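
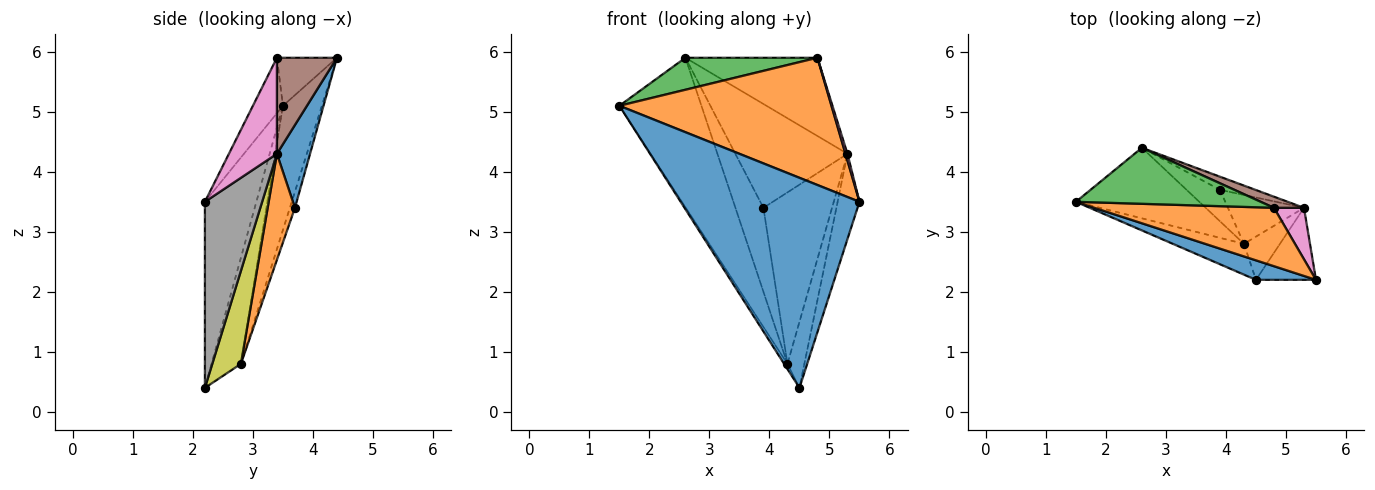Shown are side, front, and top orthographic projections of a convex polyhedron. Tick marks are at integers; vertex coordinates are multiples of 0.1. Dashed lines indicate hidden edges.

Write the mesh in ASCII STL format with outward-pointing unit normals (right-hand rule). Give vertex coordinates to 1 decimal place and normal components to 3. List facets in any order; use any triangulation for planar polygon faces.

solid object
 facet normal -0.276 -0.957 0.089
  outer loop
   vertex 4.5 2.2 0.4
   vertex 5.5 2.2 3.5
   vertex 1.5 3.5 5.1
  endloop
 endfacet
 facet normal -0.128 -0.902 0.414
  outer loop
   vertex 4.8 3.4 5.9
   vertex 1.5 3.5 5.1
   vertex 5.5 2.2 3.5
  endloop
 endfacet
 facet normal -0.220 -0.484 0.847
  outer loop
   vertex 4.8 3.4 5.9
   vertex 2.6 4.4 5.9
   vertex 1.5 3.5 5.1
  endloop
 endfacet
 facet normal -0.395 0.831 -0.392
  outer loop
   vertex 4.3 2.8 0.8
   vertex 1.5 3.5 5.1
   vertex 2.6 4.4 5.9
  endloop
 endfacet
 facet normal -0.827 0.094 -0.554
  outer loop
   vertex 4.3 2.8 0.8
   vertex 4.5 2.2 0.4
   vertex 1.5 3.5 5.1
  endloop
 endfacet
 facet normal 0.410 0.903 0.128
  outer loop
   vertex 5.3 3.4 4.3
   vertex 2.6 4.4 5.9
   vertex 4.8 3.4 5.9
  endloop
 endfacet
 facet normal 0.954 -0.040 0.298
  outer loop
   vertex 5.3 3.4 4.3
   vertex 4.8 3.4 5.9
   vertex 5.5 2.2 3.5
  endloop
 endfacet
 facet normal 0.895 0.341 -0.289
  outer loop
   vertex 5.3 3.4 4.3
   vertex 5.5 2.2 3.5
   vertex 4.5 2.2 0.4
  endloop
 endfacet
 facet normal 0.817 0.483 -0.316
  outer loop
   vertex 5.3 3.4 4.3
   vertex 4.5 2.2 0.4
   vertex 4.3 2.8 0.8
  endloop
 endfacet
 facet normal -0.167 0.924 -0.345
  outer loop
   vertex 3.9 3.7 3.4
   vertex 4.3 2.8 0.8
   vertex 2.6 4.4 5.9
  endloop
 endfacet
 facet normal 0.281 0.952 -0.120
  outer loop
   vertex 3.9 3.7 3.4
   vertex 2.6 4.4 5.9
   vertex 5.3 3.4 4.3
  endloop
 endfacet
 facet normal 0.357 0.898 -0.256
  outer loop
   vertex 3.9 3.7 3.4
   vertex 5.3 3.4 4.3
   vertex 4.3 2.8 0.8
  endloop
 endfacet
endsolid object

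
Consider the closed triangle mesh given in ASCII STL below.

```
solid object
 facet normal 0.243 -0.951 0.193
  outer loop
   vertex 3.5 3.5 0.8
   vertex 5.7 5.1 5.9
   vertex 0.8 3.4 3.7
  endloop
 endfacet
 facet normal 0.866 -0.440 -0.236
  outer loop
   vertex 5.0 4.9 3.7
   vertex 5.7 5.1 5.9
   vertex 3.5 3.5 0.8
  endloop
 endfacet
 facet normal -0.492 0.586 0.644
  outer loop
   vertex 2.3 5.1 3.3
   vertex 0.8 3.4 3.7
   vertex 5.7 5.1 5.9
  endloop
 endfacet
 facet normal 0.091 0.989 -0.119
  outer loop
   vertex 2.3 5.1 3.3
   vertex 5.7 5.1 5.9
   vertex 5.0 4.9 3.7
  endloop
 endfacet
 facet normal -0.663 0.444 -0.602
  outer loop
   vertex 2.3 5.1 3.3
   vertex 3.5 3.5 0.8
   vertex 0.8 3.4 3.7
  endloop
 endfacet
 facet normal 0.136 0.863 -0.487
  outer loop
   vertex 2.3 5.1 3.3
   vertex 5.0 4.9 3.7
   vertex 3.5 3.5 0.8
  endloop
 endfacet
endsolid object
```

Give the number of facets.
6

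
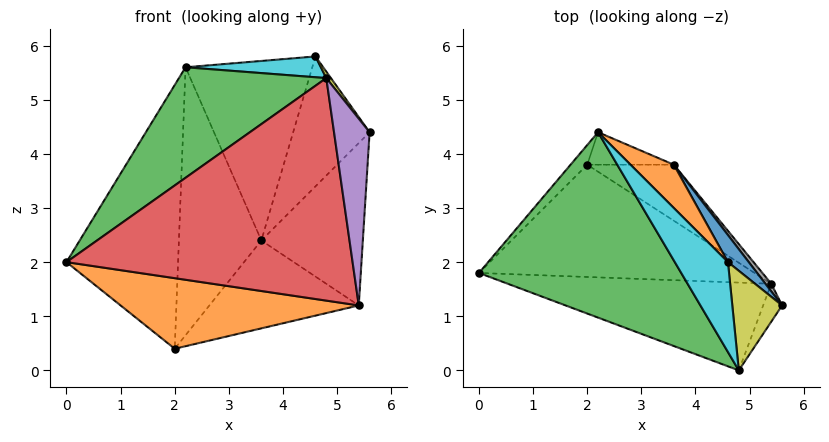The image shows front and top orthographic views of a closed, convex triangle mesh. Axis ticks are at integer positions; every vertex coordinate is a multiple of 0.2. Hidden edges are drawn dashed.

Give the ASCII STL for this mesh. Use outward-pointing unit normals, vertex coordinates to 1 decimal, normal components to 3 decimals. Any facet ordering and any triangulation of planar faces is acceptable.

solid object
 facet normal -0.726 0.685 -0.051
  outer loop
   vertex 2.0 3.8 0.4
   vertex 0.0 1.8 2.0
   vertex 2.2 4.4 5.6
  endloop
 endfacet
 facet normal -0.144 -0.527 -0.838
  outer loop
   vertex 5.4 1.6 1.2
   vertex 0.0 1.8 2.0
   vertex 2.0 3.8 0.4
  endloop
 endfacet
 facet normal -0.625 -0.400 0.671
  outer loop
   vertex 4.8 0.0 5.4
   vertex 2.2 4.4 5.6
   vertex 0.0 1.8 2.0
  endloop
 endfacet
 facet normal -0.088 -0.927 -0.366
  outer loop
   vertex 4.8 0.0 5.4
   vertex 0.0 1.8 2.0
   vertex 5.4 1.6 1.2
  endloop
 endfacet
 facet normal 0.774 -0.621 -0.126
  outer loop
   vertex 4.8 0.0 5.4
   vertex 5.4 1.6 1.2
   vertex 5.6 1.2 4.4
  endloop
 endfacet
 facet normal 0.149 0.982 -0.119
  outer loop
   vertex 3.6 3.8 2.4
   vertex 2.0 3.8 0.4
   vertex 2.2 4.4 5.6
  endloop
 endfacet
 facet normal 0.558 0.700 -0.446
  outer loop
   vertex 3.6 3.8 2.4
   vertex 5.4 1.6 1.2
   vertex 2.0 3.8 0.4
  endloop
 endfacet
 facet normal 0.781 0.623 0.029
  outer loop
   vertex 3.6 3.8 2.4
   vertex 5.6 1.2 4.4
   vertex 5.4 1.6 1.2
  endloop
 endfacet
 facet normal 0.802 -0.039 0.595
  outer loop
   vertex 4.6 2.0 5.8
   vertex 4.8 0.0 5.4
   vertex 5.6 1.2 4.4
  endloop
 endfacet
 facet normal -0.293 -0.216 0.931
  outer loop
   vertex 4.6 2.0 5.8
   vertex 2.2 4.4 5.6
   vertex 4.8 0.0 5.4
  endloop
 endfacet
 facet normal 0.730 0.669 0.139
  outer loop
   vertex 4.6 2.0 5.8
   vertex 5.6 1.2 4.4
   vertex 3.6 3.8 2.4
  endloop
 endfacet
 facet normal 0.690 0.704 0.170
  outer loop
   vertex 4.6 2.0 5.8
   vertex 3.6 3.8 2.4
   vertex 2.2 4.4 5.6
  endloop
 endfacet
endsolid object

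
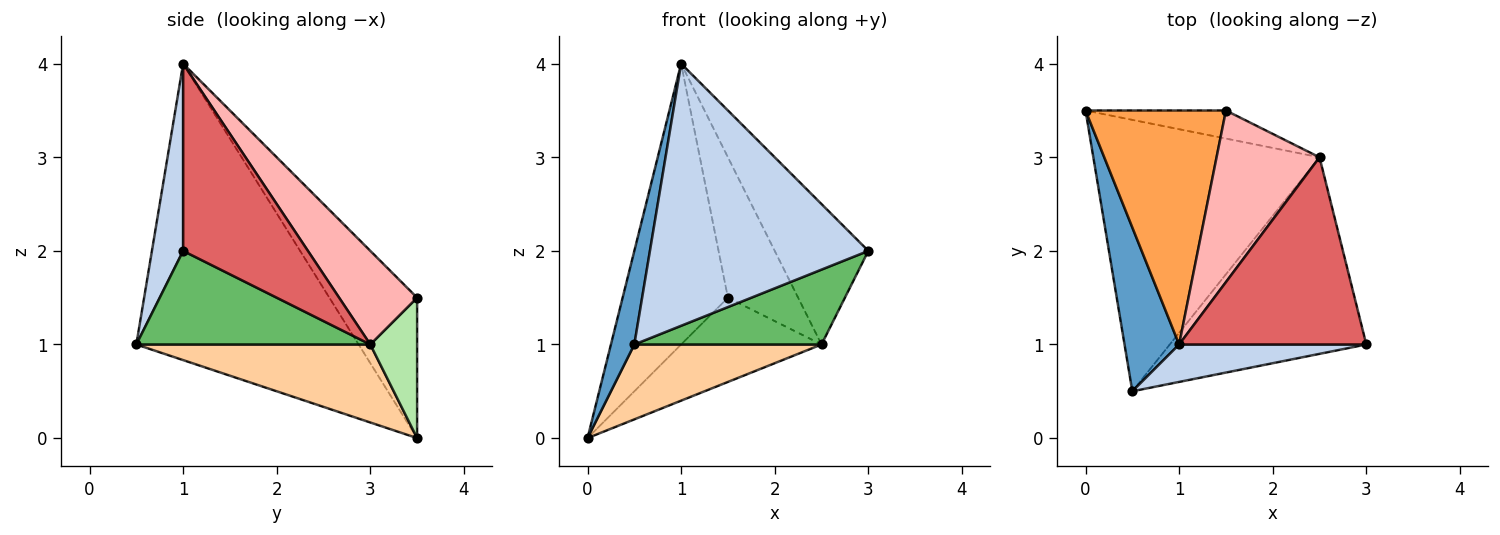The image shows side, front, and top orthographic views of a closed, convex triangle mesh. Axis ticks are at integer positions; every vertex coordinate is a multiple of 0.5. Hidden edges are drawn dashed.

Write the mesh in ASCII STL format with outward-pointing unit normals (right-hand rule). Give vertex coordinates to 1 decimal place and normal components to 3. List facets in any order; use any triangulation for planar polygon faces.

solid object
 facet normal -0.978 -0.103 0.180
  outer loop
   vertex 1.0 1.0 4.0
   vertex 0.0 3.5 0.0
   vertex 0.5 0.5 1.0
  endloop
 endfacet
 facet normal 0.140 -0.980 0.140
  outer loop
   vertex 1.0 1.0 4.0
   vertex 0.5 0.5 1.0
   vertex 3.0 1.0 2.0
  endloop
 endfacet
 facet normal -0.539 0.647 0.539
  outer loop
   vertex 1.5 3.5 1.5
   vertex 0.0 3.5 0.0
   vertex 1.0 1.0 4.0
  endloop
 endfacet
 facet normal 0.315 -0.252 -0.915
  outer loop
   vertex 2.5 3.0 1.0
   vertex 0.5 0.5 1.0
   vertex 0.0 3.5 0.0
  endloop
 endfacet
 facet normal 0.407 -0.325 -0.854
  outer loop
   vertex 2.5 3.0 1.0
   vertex 3.0 1.0 2.0
   vertex 0.5 0.5 1.0
  endloop
 endfacet
 facet normal 0.302 0.905 -0.302
  outer loop
   vertex 2.5 3.0 1.0
   vertex 0.0 3.5 0.0
   vertex 1.5 3.5 1.5
  endloop
 endfacet
 facet normal 0.625 0.469 0.625
  outer loop
   vertex 2.5 3.0 1.0
   vertex 1.0 1.0 4.0
   vertex 3.0 1.0 2.0
  endloop
 endfacet
 facet normal 0.575 0.518 0.633
  outer loop
   vertex 2.5 3.0 1.0
   vertex 1.5 3.5 1.5
   vertex 1.0 1.0 4.0
  endloop
 endfacet
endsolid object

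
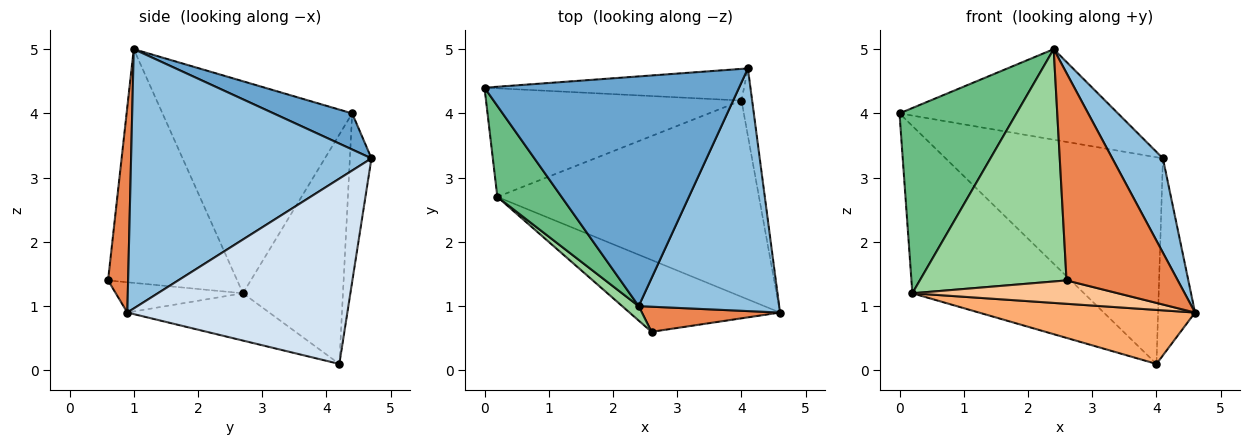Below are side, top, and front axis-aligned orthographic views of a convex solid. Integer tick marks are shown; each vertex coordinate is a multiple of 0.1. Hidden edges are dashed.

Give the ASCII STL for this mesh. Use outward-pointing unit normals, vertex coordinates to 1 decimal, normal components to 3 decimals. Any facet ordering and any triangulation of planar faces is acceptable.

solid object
 facet normal 0.131 0.364 0.922
  outer loop
   vertex 2.4 1.0 5.0
   vertex 4.1 4.7 3.3
   vertex 0.0 4.4 4.0
  endloop
 endfacet
 facet normal 0.865 -0.182 0.468
  outer loop
   vertex 2.4 1.0 5.0
   vertex 4.6 0.9 0.9
   vertex 4.1 4.7 3.3
  endloop
 endfacet
 facet normal -0.098 0.984 -0.151
  outer loop
   vertex 4.0 4.2 0.1
   vertex 0.0 4.4 4.0
   vertex 4.1 4.7 3.3
  endloop
 endfacet
 facet normal 0.985 0.165 -0.057
  outer loop
   vertex 4.0 4.2 0.1
   vertex 4.1 4.7 3.3
   vertex 4.6 0.9 0.9
  endloop
 endfacet
 facet normal 0.176 -0.977 0.118
  outer loop
   vertex 2.6 0.6 1.4
   vertex 4.6 0.9 0.9
   vertex 2.4 1.0 5.0
  endloop
 endfacet
 facet normal -0.172 -0.261 -0.950
  outer loop
   vertex 0.2 2.7 1.2
   vertex 4.0 4.2 0.1
   vertex 4.6 0.9 0.9
  endloop
 endfacet
 facet normal -0.188 -0.304 -0.934
  outer loop
   vertex 0.2 2.7 1.2
   vertex 4.6 0.9 0.9
   vertex 2.6 0.6 1.4
  endloop
 endfacet
 facet normal -0.439 0.754 -0.489
  outer loop
   vertex 0.2 2.7 1.2
   vertex 0.0 4.4 4.0
   vertex 4.0 4.2 0.1
  endloop
 endfacet
 facet normal -0.824 -0.508 0.250
  outer loop
   vertex 0.2 2.7 1.2
   vertex 2.4 1.0 5.0
   vertex 0.0 4.4 4.0
  endloop
 endfacet
 facet normal -0.660 -0.750 0.047
  outer loop
   vertex 0.2 2.7 1.2
   vertex 2.6 0.6 1.4
   vertex 2.4 1.0 5.0
  endloop
 endfacet
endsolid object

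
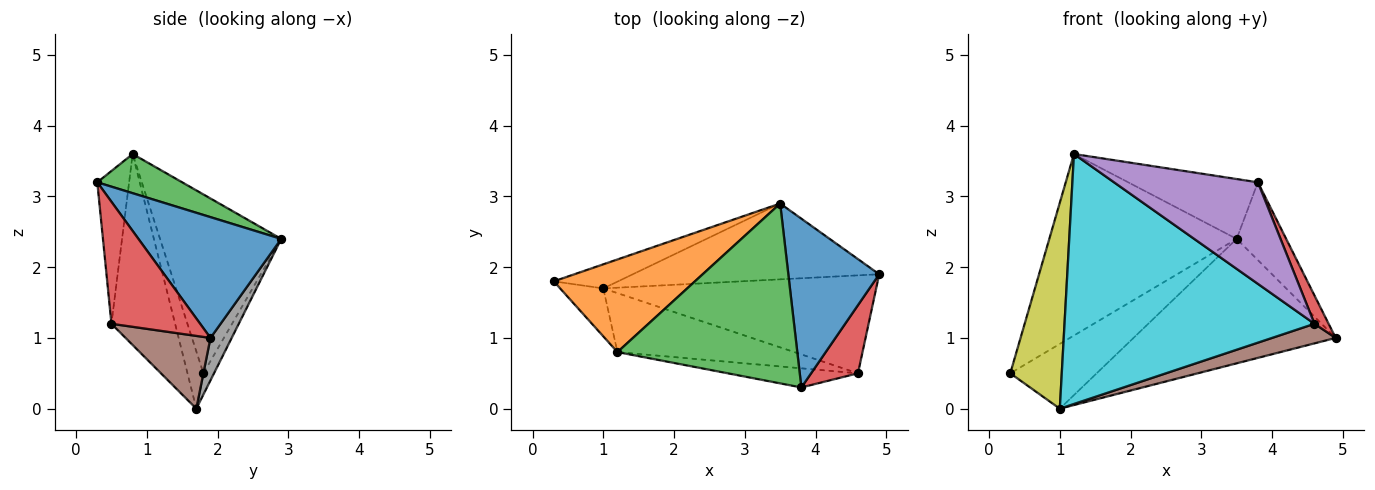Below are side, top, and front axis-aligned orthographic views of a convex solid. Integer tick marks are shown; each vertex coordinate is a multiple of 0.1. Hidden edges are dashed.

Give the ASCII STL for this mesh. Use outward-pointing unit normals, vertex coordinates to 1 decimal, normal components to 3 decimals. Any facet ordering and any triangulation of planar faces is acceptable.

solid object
 facet normal 0.770 0.267 0.579
  outer loop
   vertex 3.5 2.9 2.4
   vertex 3.8 0.3 3.2
   vertex 4.9 1.9 1.0
  endloop
 endfacet
 facet normal -0.499 0.772 0.394
  outer loop
   vertex 1.2 0.8 3.6
   vertex 3.5 2.9 2.4
   vertex 0.3 1.8 0.5
  endloop
 endfacet
 facet normal 0.202 0.309 0.929
  outer loop
   vertex 1.2 0.8 3.6
   vertex 3.8 0.3 3.2
   vertex 3.5 2.9 2.4
  endloop
 endfacet
 facet normal 0.923 -0.147 0.355
  outer loop
   vertex 4.6 0.5 1.2
   vertex 4.9 1.9 1.0
   vertex 3.8 0.3 3.2
  endloop
 endfacet
 facet normal -0.213 -0.960 -0.181
  outer loop
   vertex 4.6 0.5 1.2
   vertex 3.8 0.3 3.2
   vertex 1.2 0.8 3.6
  endloop
 endfacet
 facet normal 0.253 -0.190 -0.949
  outer loop
   vertex 1.0 1.7 0.0
   vertex 4.9 1.9 1.0
   vertex 4.6 0.5 1.2
  endloop
 endfacet
 facet normal -0.114 0.931 -0.346
  outer loop
   vertex 1.0 1.7 0.0
   vertex 0.3 1.8 0.5
   vertex 3.5 2.9 2.4
  endloop
 endfacet
 facet normal 0.089 0.851 -0.518
  outer loop
   vertex 1.0 1.7 0.0
   vertex 3.5 2.9 2.4
   vertex 4.9 1.9 1.0
  endloop
 endfacet
 facet normal -0.288 -0.933 -0.217
  outer loop
   vertex 1.0 1.7 0.0
   vertex 1.2 0.8 3.6
   vertex 0.3 1.8 0.5
  endloop
 endfacet
 facet normal -0.241 -0.945 -0.223
  outer loop
   vertex 1.0 1.7 0.0
   vertex 4.6 0.5 1.2
   vertex 1.2 0.8 3.6
  endloop
 endfacet
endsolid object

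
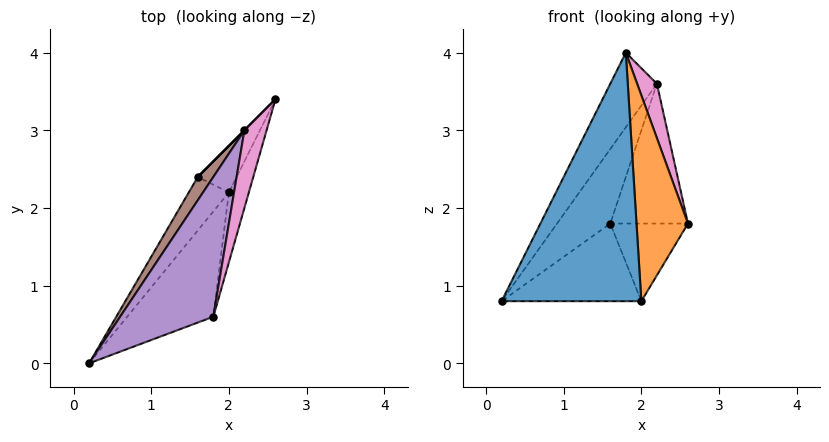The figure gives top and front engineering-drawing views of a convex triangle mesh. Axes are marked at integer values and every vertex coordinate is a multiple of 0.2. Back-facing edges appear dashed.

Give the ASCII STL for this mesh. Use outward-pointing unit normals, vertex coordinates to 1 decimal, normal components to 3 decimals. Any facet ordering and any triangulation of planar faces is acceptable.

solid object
 facet normal 0.748 -0.612 -0.259
  outer loop
   vertex 2.0 2.2 0.8
   vertex 1.8 0.6 4.0
   vertex 0.2 0.0 0.8
  endloop
 endfacet
 facet normal 0.925 -0.360 -0.122
  outer loop
   vertex 2.0 2.2 0.8
   vertex 2.6 3.4 1.8
   vertex 1.8 0.6 4.0
  endloop
 endfacet
 facet normal -0.709 0.580 -0.400
  outer loop
   vertex 2.0 2.2 0.8
   vertex 0.2 0.0 0.8
   vertex 1.6 2.4 1.8
  endloop
 endfacet
 facet normal -0.651 0.651 -0.391
  outer loop
   vertex 2.0 2.2 0.8
   vertex 1.6 2.4 1.8
   vertex 2.6 3.4 1.8
  endloop
 endfacet
 facet normal -0.889 0.216 0.404
  outer loop
   vertex 2.2 3.0 3.6
   vertex 0.2 0.0 0.8
   vertex 1.8 0.6 4.0
  endloop
 endfacet
 facet normal -0.880 0.454 0.142
  outer loop
   vertex 2.2 3.0 3.6
   vertex 1.6 2.4 1.8
   vertex 0.2 0.0 0.8
  endloop
 endfacet
 facet normal 0.974 -0.131 0.187
  outer loop
   vertex 2.2 3.0 3.6
   vertex 1.8 0.6 4.0
   vertex 2.6 3.4 1.8
  endloop
 endfacet
 facet normal -0.707 0.707 0.000
  outer loop
   vertex 2.2 3.0 3.6
   vertex 2.6 3.4 1.8
   vertex 1.6 2.4 1.8
  endloop
 endfacet
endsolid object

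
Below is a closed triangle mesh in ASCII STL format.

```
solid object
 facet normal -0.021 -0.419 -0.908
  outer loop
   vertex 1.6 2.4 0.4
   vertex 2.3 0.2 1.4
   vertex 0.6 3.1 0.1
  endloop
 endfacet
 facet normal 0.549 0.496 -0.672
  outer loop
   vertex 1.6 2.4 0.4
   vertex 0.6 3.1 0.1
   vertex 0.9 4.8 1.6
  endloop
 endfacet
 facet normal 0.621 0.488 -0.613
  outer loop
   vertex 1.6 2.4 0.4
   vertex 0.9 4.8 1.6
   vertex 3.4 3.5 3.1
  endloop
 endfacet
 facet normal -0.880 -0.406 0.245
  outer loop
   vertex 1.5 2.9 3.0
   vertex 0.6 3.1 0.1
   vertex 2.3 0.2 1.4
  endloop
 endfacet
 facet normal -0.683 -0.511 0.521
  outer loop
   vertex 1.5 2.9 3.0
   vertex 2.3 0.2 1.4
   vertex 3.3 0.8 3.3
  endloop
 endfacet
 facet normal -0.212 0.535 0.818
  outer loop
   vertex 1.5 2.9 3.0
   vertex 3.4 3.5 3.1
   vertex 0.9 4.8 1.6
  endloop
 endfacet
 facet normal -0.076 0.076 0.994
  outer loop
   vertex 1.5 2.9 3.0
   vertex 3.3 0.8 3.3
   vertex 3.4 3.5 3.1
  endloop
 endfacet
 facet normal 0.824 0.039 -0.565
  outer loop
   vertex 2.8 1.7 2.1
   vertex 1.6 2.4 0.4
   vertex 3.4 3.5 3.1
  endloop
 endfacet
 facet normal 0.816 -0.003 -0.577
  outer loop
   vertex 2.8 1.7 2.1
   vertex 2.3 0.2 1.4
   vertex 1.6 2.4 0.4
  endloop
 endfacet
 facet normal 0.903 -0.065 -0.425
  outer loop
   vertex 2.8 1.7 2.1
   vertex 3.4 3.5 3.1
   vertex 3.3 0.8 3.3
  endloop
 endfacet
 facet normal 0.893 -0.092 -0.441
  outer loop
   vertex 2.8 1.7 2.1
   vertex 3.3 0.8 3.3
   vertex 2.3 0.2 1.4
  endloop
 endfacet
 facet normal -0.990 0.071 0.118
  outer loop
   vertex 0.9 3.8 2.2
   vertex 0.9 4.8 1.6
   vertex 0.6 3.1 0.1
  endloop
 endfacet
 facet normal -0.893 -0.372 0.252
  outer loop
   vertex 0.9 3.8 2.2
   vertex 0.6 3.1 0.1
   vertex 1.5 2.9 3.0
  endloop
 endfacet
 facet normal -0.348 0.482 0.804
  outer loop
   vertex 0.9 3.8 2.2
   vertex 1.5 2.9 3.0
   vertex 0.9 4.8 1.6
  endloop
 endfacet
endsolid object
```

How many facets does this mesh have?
14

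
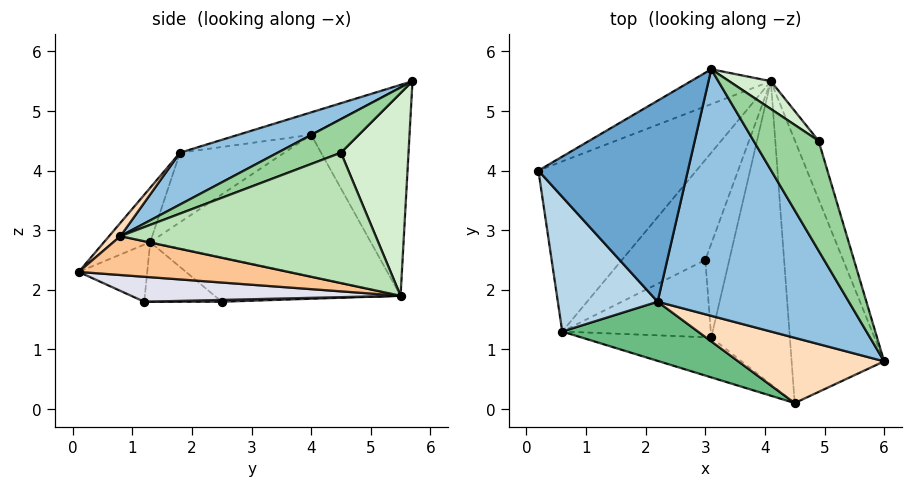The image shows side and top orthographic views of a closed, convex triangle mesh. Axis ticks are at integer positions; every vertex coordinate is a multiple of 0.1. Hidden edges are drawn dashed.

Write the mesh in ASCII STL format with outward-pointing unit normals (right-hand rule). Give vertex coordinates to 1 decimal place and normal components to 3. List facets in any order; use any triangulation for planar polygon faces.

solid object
 facet normal -0.143 -0.261 0.955
  outer loop
   vertex 2.2 1.8 4.3
   vertex 3.1 5.7 5.5
   vertex 0.2 4.0 4.6
  endloop
 endfacet
 facet normal 0.246 -0.337 0.909
  outer loop
   vertex 2.2 1.8 4.3
   vertex 6.0 0.8 2.9
   vertex 3.1 5.7 5.5
  endloop
 endfacet
 facet normal -0.483 -0.534 0.694
  outer loop
   vertex 2.2 1.8 4.3
   vertex 0.2 4.0 4.6
   vertex 0.6 1.3 2.8
  endloop
 endfacet
 facet normal -0.457 0.872 -0.175
  outer loop
   vertex 4.1 5.5 1.9
   vertex 0.2 4.0 4.6
   vertex 3.1 5.7 5.5
  endloop
 endfacet
 facet normal -0.621 0.369 -0.692
  outer loop
   vertex 4.1 5.5 1.9
   vertex 0.6 1.3 2.8
   vertex 0.2 4.0 4.6
  endloop
 endfacet
 facet normal -0.459 0.197 -0.866
  outer loop
   vertex 4.1 5.5 1.9
   vertex 3.0 2.5 1.8
   vertex 0.6 1.3 2.8
  endloop
 endfacet
 facet normal 0.387 -0.040 -0.921
  outer loop
   vertex 4.5 0.1 2.3
   vertex 4.1 5.5 1.9
   vertex 6.0 0.8 2.9
  endloop
 endfacet
 facet normal 0.063 -0.724 0.687
  outer loop
   vertex 4.5 0.1 2.3
   vertex 6.0 0.8 2.9
   vertex 2.2 1.8 4.3
  endloop
 endfacet
 facet normal -0.197 -0.847 0.493
  outer loop
   vertex 4.5 0.1 2.3
   vertex 2.2 1.8 4.3
   vertex 0.6 1.3 2.8
  endloop
 endfacet
 facet normal 0.450 -0.196 0.871
  outer loop
   vertex 4.9 4.5 4.3
   vertex 3.1 5.7 5.5
   vertex 6.0 0.8 2.9
  endloop
 endfacet
 facet normal 0.926 0.339 -0.168
  outer loop
   vertex 4.9 4.5 4.3
   vertex 6.0 0.8 2.9
   vertex 4.1 5.5 1.9
  endloop
 endfacet
 facet normal 0.607 0.785 0.125
  outer loop
   vertex 4.9 4.5 4.3
   vertex 4.1 5.5 1.9
   vertex 3.1 5.7 5.5
  endloop
 endfacet
 facet normal -0.372 -0.029 -0.928
  outer loop
   vertex 3.1 1.2 1.8
   vertex 0.6 1.3 2.8
   vertex 3.0 2.5 1.8
  endloop
 endfacet
 facet normal -0.295 -0.681 -0.670
  outer loop
   vertex 3.1 1.2 1.8
   vertex 4.5 0.1 2.3
   vertex 0.6 1.3 2.8
  endloop
 endfacet
 facet normal 0.075 0.006 -0.997
  outer loop
   vertex 3.1 1.2 1.8
   vertex 3.0 2.5 1.8
   vertex 4.1 5.5 1.9
  endloop
 endfacet
 facet normal 0.302 -0.048 -0.952
  outer loop
   vertex 3.1 1.2 1.8
   vertex 4.1 5.5 1.9
   vertex 4.5 0.1 2.3
  endloop
 endfacet
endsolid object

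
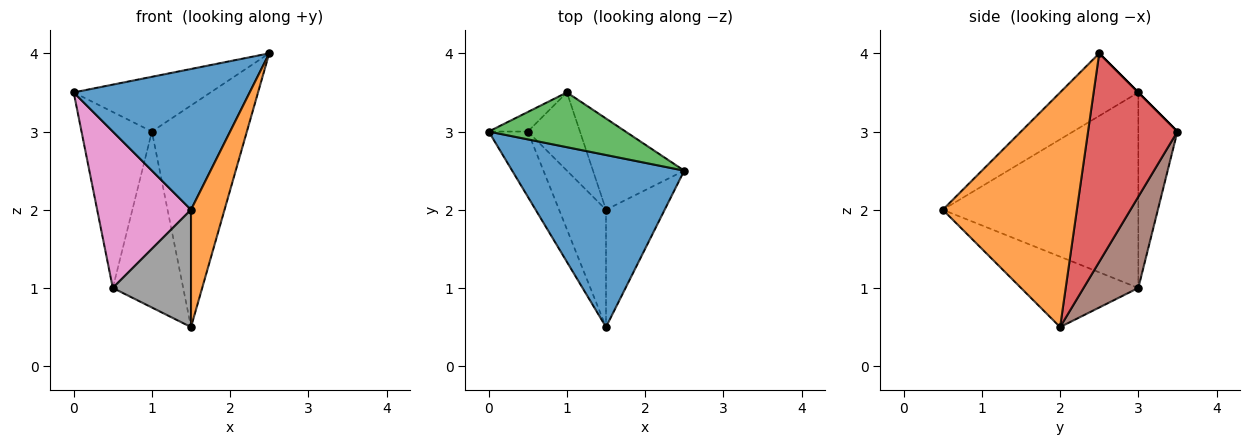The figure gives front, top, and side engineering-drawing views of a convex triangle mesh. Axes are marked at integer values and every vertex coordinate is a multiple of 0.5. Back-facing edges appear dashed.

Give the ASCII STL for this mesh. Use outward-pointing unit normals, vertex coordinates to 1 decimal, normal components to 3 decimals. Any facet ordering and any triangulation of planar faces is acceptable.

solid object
 facet normal -0.271 -0.610 0.745
  outer loop
   vertex 1.5 0.5 2.0
   vertex 2.5 2.5 4.0
   vertex 0.0 3.0 3.5
  endloop
 endfacet
 facet normal 0.943 -0.236 -0.236
  outer loop
   vertex 1.5 2.0 0.5
   vertex 2.5 2.5 4.0
   vertex 1.5 0.5 2.0
  endloop
 endfacet
 facet normal 0.000 0.707 0.707
  outer loop
   vertex 1.0 3.5 3.0
   vertex 0.0 3.0 3.5
   vertex 2.5 2.5 4.0
  endloop
 endfacet
 facet normal 0.656 0.698 -0.287
  outer loop
   vertex 1.0 3.5 3.0
   vertex 2.5 2.5 4.0
   vertex 1.5 2.0 0.5
  endloop
 endfacet
 facet normal -0.483 0.870 -0.097
  outer loop
   vertex 0.5 3.0 1.0
   vertex 0.0 3.0 3.5
   vertex 1.0 3.5 3.0
  endloop
 endfacet
 facet normal 0.579 0.745 -0.331
  outer loop
   vertex 0.5 3.0 1.0
   vertex 1.0 3.5 3.0
   vertex 1.5 2.0 0.5
  endloop
 endfacet
 facet normal -0.887 -0.426 -0.177
  outer loop
   vertex 0.5 3.0 1.0
   vertex 1.5 0.5 2.0
   vertex 0.0 3.0 3.5
  endloop
 endfacet
 facet normal -0.728 -0.485 -0.485
  outer loop
   vertex 0.5 3.0 1.0
   vertex 1.5 2.0 0.5
   vertex 1.5 0.5 2.0
  endloop
 endfacet
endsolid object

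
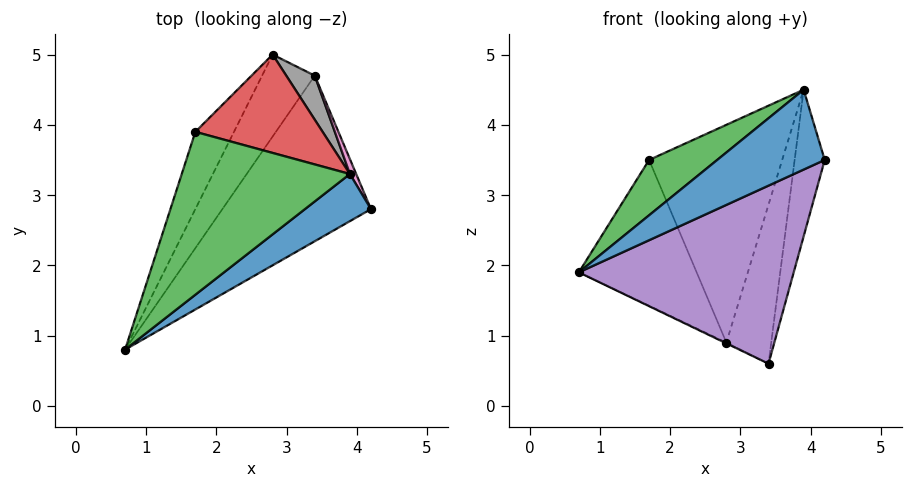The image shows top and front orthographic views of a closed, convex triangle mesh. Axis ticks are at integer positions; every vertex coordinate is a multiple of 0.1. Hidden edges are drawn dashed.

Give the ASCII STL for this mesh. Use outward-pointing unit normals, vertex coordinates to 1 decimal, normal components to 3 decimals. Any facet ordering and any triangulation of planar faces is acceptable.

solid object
 facet normal 0.251 -0.833 0.492
  outer loop
   vertex 3.9 3.3 4.5
   vertex 0.7 0.8 1.9
   vertex 4.2 2.8 3.5
  endloop
 endfacet
 facet normal -0.894 0.397 -0.210
  outer loop
   vertex 1.7 3.9 3.5
   vertex 2.8 5.0 0.9
   vertex 0.7 0.8 1.9
  endloop
 endfacet
 facet normal -0.460 -0.286 0.841
  outer loop
   vertex 1.7 3.9 3.5
   vertex 0.7 0.8 1.9
   vertex 3.9 3.3 4.5
  endloop
 endfacet
 facet normal 0.061 0.910 0.411
  outer loop
   vertex 1.7 3.9 3.5
   vertex 3.9 3.3 4.5
   vertex 2.8 5.0 0.9
  endloop
 endfacet
 facet normal 0.589 -0.591 -0.550
  outer loop
   vertex 3.4 4.7 0.6
   vertex 4.2 2.8 3.5
   vertex 0.7 0.8 1.9
  endloop
 endfacet
 facet normal -0.444 0.009 -0.896
  outer loop
   vertex 3.4 4.7 0.6
   vertex 0.7 0.8 1.9
   vertex 2.8 5.0 0.9
  endloop
 endfacet
 facet normal 0.894 0.446 0.045
  outer loop
   vertex 3.4 4.7 0.6
   vertex 3.9 3.3 4.5
   vertex 4.2 2.8 3.5
  endloop
 endfacet
 facet normal 0.524 0.821 0.227
  outer loop
   vertex 3.4 4.7 0.6
   vertex 2.8 5.0 0.9
   vertex 3.9 3.3 4.5
  endloop
 endfacet
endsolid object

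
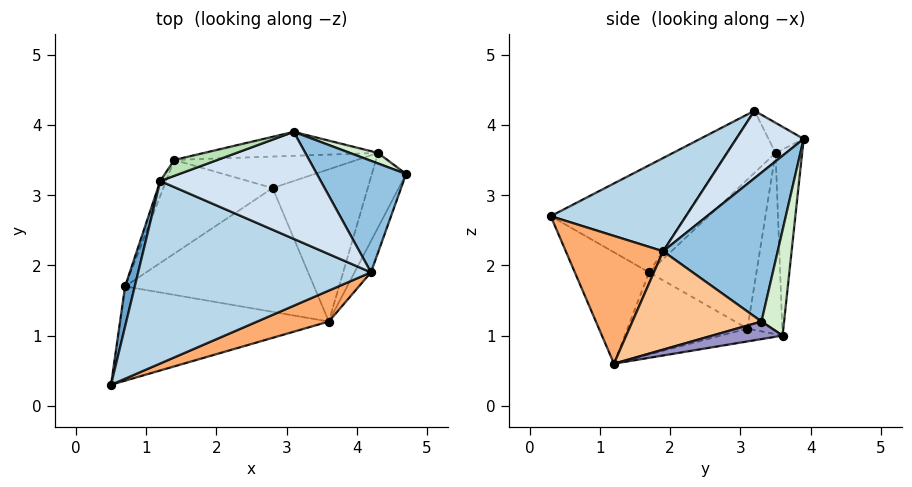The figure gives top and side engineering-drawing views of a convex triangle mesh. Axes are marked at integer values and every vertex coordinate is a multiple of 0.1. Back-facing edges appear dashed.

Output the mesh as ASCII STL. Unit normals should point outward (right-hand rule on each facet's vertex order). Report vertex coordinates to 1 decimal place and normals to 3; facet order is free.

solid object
 facet normal -0.978 0.190 0.088
  outer loop
   vertex 0.7 1.7 1.9
   vertex 0.5 0.3 2.7
   vertex 1.2 3.2 4.2
  endloop
 endfacet
 facet normal 0.856 0.061 0.513
  outer loop
   vertex 4.2 1.9 2.2
   vertex 4.7 3.3 1.2
   vertex 3.1 3.9 3.8
  endloop
 endfacet
 facet normal 0.323 -0.495 0.806
  outer loop
   vertex 4.2 1.9 2.2
   vertex 1.2 3.2 4.2
   vertex 0.5 0.3 2.7
  endloop
 endfacet
 facet normal 0.343 -0.464 0.816
  outer loop
   vertex 4.2 1.9 2.2
   vertex 3.1 3.9 3.8
   vertex 1.2 3.2 4.2
  endloop
 endfacet
 facet normal -0.431 -0.400 -0.808
  outer loop
   vertex 3.6 1.2 0.6
   vertex 0.5 0.3 2.7
   vertex 0.7 1.7 1.9
  endloop
 endfacet
 facet normal 0.412 -0.881 0.231
  outer loop
   vertex 3.6 1.2 0.6
   vertex 4.2 1.9 2.2
   vertex 0.5 0.3 2.7
  endloop
 endfacet
 facet normal 0.893 -0.425 -0.149
  outer loop
   vertex 3.6 1.2 0.6
   vertex 4.7 3.3 1.2
   vertex 4.2 1.9 2.2
  endloop
 endfacet
 facet normal -0.397 0.073 -0.915
  outer loop
   vertex 2.8 3.1 1.1
   vertex 3.6 1.2 0.6
   vertex 0.7 1.7 1.9
  endloop
 endfacet
 facet normal -0.899 0.430 -0.085
  outer loop
   vertex 1.4 3.5 3.6
   vertex 0.7 1.7 1.9
   vertex 1.2 3.2 4.2
  endloop
 endfacet
 facet normal -0.608 0.657 -0.446
  outer loop
   vertex 1.4 3.5 3.6
   vertex 2.8 3.1 1.1
   vertex 0.7 1.7 1.9
  endloop
 endfacet
 facet normal -0.254 0.896 0.364
  outer loop
   vertex 1.4 3.5 3.6
   vertex 1.2 3.2 4.2
   vertex 3.1 3.9 3.8
  endloop
 endfacet
 facet normal 0.546 0.825 0.146
  outer loop
   vertex 4.3 3.6 1.0
   vertex 3.1 3.9 3.8
   vertex 4.7 3.3 1.2
  endloop
 endfacet
 facet normal 0.456 0.015 -0.890
  outer loop
   vertex 4.3 3.6 1.0
   vertex 4.7 3.3 1.2
   vertex 3.6 1.2 0.6
  endloop
 endfacet
 facet normal -0.131 0.200 -0.971
  outer loop
   vertex 4.3 3.6 1.0
   vertex 3.6 1.2 0.6
   vertex 2.8 3.1 1.1
  endloop
 endfacet
 facet normal -0.204 0.960 -0.190
  outer loop
   vertex 4.3 3.6 1.0
   vertex 1.4 3.5 3.6
   vertex 3.1 3.9 3.8
  endloop
 endfacet
 facet normal -0.319 0.892 -0.321
  outer loop
   vertex 4.3 3.6 1.0
   vertex 2.8 3.1 1.1
   vertex 1.4 3.5 3.6
  endloop
 endfacet
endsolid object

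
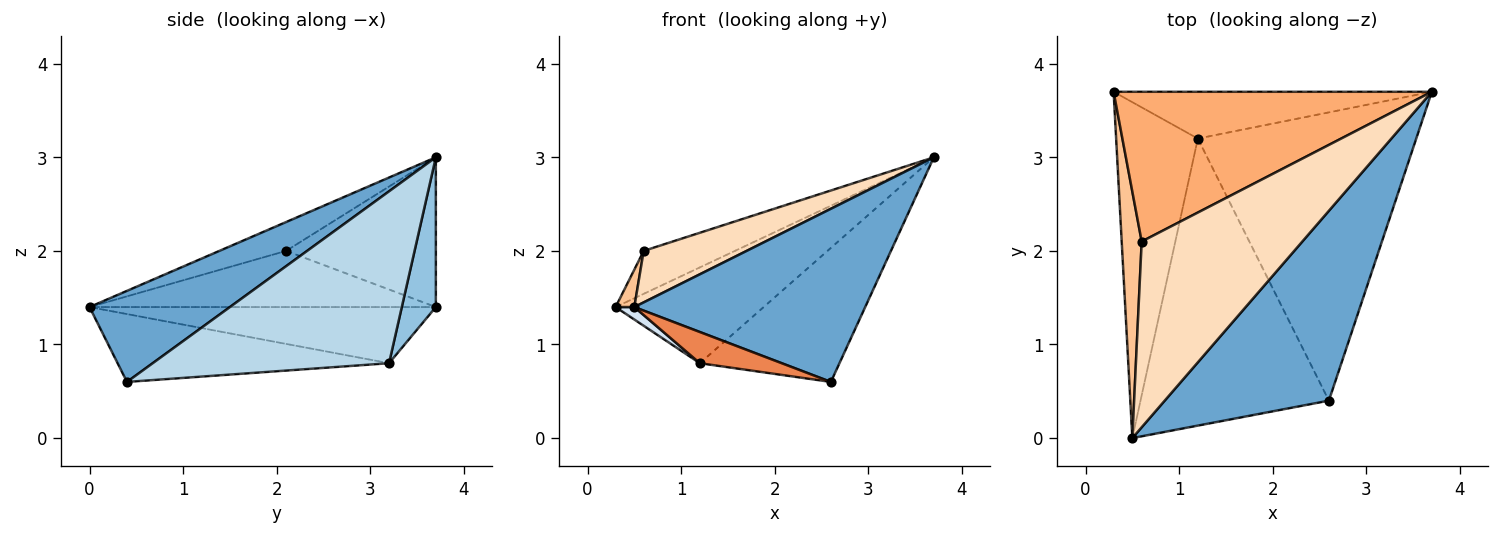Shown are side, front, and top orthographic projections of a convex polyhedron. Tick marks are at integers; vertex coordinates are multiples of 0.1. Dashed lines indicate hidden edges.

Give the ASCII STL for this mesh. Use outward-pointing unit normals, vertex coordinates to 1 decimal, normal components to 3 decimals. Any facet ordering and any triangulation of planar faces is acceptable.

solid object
 facet normal 0.379 -0.624 0.684
  outer loop
   vertex 2.6 0.4 0.6
   vertex 3.7 3.7 3.0
   vertex 0.5 0.0 1.4
  endloop
 endfacet
 facet normal 0.202 0.880 -0.430
  outer loop
   vertex 1.2 3.2 0.8
   vertex 0.3 3.7 1.4
   vertex 3.7 3.7 3.0
  endloop
 endfacet
 facet normal 0.581 0.343 -0.738
  outer loop
   vertex 1.2 3.2 0.8
   vertex 3.7 3.7 3.0
   vertex 2.6 0.4 0.6
  endloop
 endfacet
 facet normal -0.566 -0.031 -0.824
  outer loop
   vertex 1.2 3.2 0.8
   vertex 0.5 0.0 1.4
   vertex 0.3 3.7 1.4
  endloop
 endfacet
 facet normal -0.337 -0.102 -0.936
  outer loop
   vertex 1.2 3.2 0.8
   vertex 2.6 0.4 0.6
   vertex 0.5 0.0 1.4
  endloop
 endfacet
 facet normal -0.412 0.251 0.876
  outer loop
   vertex 0.6 2.1 2.0
   vertex 3.7 3.7 3.0
   vertex 0.3 3.7 1.4
  endloop
 endfacet
 facet normal -0.941 -0.051 0.335
  outer loop
   vertex 0.6 2.1 2.0
   vertex 0.3 3.7 1.4
   vertex 0.5 0.0 1.4
  endloop
 endfacet
 facet normal -0.170 -0.263 0.950
  outer loop
   vertex 0.6 2.1 2.0
   vertex 0.5 0.0 1.4
   vertex 3.7 3.7 3.0
  endloop
 endfacet
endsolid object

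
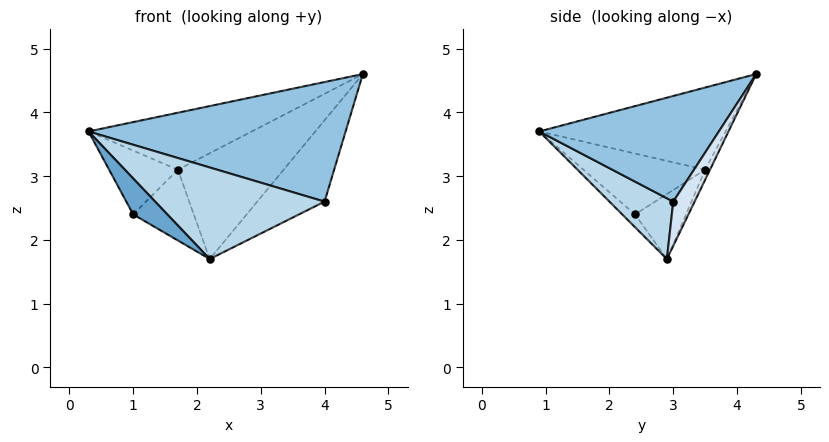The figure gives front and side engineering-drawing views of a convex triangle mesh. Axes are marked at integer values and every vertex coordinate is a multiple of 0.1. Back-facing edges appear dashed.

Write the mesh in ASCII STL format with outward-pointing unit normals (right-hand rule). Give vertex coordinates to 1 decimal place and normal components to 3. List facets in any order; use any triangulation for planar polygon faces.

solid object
 facet normal -0.217 -0.580 -0.786
  outer loop
   vertex 1.0 2.4 2.4
   vertex 2.2 2.9 1.7
   vertex 0.3 0.9 3.7
  endloop
 endfacet
 facet normal 0.539 -0.771 0.340
  outer loop
   vertex 4.0 3.0 2.6
   vertex 4.6 4.3 4.6
   vertex 0.3 0.9 3.7
  endloop
 endfacet
 facet normal 0.302 -0.802 -0.515
  outer loop
   vertex 4.0 3.0 2.6
   vertex 0.3 0.9 3.7
   vertex 2.2 2.9 1.7
  endloop
 endfacet
 facet normal 0.246 0.777 -0.579
  outer loop
   vertex 4.0 3.0 2.6
   vertex 2.2 2.9 1.7
   vertex 4.6 4.3 4.6
  endloop
 endfacet
 facet normal -0.505 0.443 0.741
  outer loop
   vertex 1.7 3.5 3.1
   vertex 0.3 0.9 3.7
   vertex 4.6 4.3 4.6
  endloop
 endfacet
 facet normal -0.867 0.489 0.098
  outer loop
   vertex 1.7 3.5 3.1
   vertex 1.0 2.4 2.4
   vertex 0.3 0.9 3.7
  endloop
 endfacet
 facet normal -0.042 0.913 -0.406
  outer loop
   vertex 1.7 3.5 3.1
   vertex 4.6 4.3 4.6
   vertex 2.2 2.9 1.7
  endloop
 endfacet
 facet normal -0.563 0.668 -0.487
  outer loop
   vertex 1.7 3.5 3.1
   vertex 2.2 2.9 1.7
   vertex 1.0 2.4 2.4
  endloop
 endfacet
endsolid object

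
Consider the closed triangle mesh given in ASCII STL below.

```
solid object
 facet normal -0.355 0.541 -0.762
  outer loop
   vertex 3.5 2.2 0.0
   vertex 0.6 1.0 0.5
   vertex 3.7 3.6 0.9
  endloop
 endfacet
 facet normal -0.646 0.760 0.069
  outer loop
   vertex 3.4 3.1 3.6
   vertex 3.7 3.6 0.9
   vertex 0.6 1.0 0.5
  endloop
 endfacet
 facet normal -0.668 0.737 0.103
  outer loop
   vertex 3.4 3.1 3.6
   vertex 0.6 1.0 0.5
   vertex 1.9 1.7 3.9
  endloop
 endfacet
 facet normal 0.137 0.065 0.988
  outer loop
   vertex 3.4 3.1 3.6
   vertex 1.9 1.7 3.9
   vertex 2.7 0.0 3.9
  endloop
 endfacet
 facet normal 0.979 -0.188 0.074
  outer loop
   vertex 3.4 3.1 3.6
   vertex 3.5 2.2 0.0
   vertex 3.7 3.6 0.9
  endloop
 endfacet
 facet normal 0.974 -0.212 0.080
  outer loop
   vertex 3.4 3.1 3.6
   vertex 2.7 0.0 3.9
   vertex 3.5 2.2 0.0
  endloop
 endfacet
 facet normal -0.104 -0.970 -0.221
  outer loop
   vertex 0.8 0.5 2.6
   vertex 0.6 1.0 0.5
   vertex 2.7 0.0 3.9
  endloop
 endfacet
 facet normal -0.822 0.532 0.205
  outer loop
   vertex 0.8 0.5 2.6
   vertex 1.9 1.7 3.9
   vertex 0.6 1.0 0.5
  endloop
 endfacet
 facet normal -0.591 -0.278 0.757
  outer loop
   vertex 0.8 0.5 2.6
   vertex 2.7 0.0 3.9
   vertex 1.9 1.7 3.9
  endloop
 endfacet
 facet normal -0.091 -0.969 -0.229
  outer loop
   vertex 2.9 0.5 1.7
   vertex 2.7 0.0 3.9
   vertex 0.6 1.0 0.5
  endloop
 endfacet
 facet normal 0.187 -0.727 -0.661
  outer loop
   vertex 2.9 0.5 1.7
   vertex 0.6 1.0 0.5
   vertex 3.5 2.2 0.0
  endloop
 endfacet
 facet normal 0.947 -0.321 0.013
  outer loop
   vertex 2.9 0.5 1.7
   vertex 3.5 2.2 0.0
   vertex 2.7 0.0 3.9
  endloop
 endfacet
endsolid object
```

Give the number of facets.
12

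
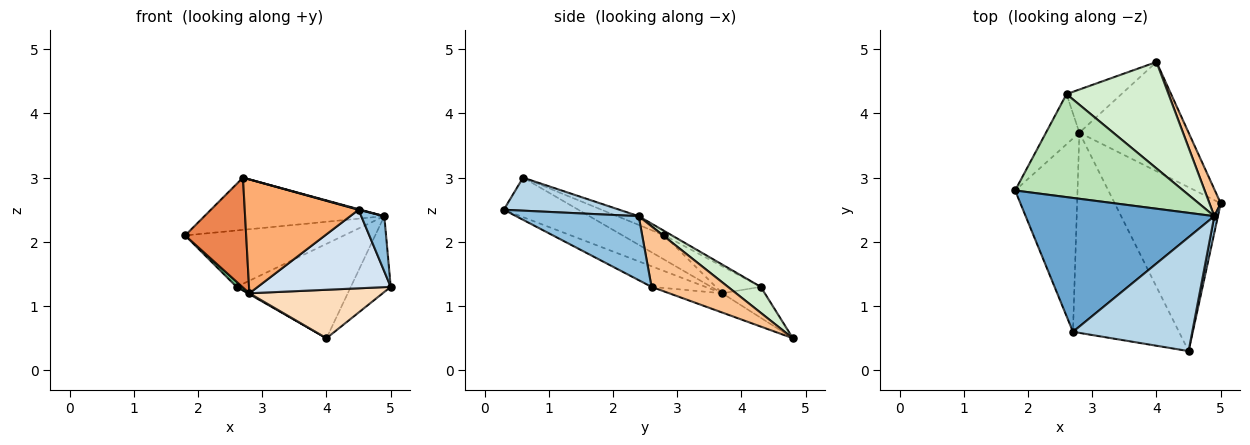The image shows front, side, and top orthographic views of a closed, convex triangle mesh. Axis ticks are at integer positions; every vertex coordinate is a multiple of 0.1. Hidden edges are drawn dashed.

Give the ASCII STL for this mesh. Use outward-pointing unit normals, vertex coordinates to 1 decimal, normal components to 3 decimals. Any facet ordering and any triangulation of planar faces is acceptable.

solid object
 facet normal -0.043 0.363 0.931
  outer loop
   vertex 4.9 2.4 2.4
   vertex 1.8 2.8 2.1
   vertex 2.7 0.6 3.0
  endloop
 endfacet
 facet normal 0.981 -0.184 0.056
  outer loop
   vertex 4.9 2.4 2.4
   vertex 4.5 0.3 2.5
   vertex 5.0 2.6 1.3
  endloop
 endfacet
 facet normal 0.267 -0.005 0.964
  outer loop
   vertex 4.9 2.4 2.4
   vertex 2.7 0.6 3.0
   vertex 4.5 0.3 2.5
  endloop
 endfacet
 facet normal -0.173 -0.426 -0.888
  outer loop
   vertex 2.8 3.7 1.2
   vertex 5.0 2.6 1.3
   vertex 4.5 0.3 2.5
  endloop
 endfacet
 facet normal -0.320 -0.468 -0.824
  outer loop
   vertex 2.8 3.7 1.2
   vertex 2.7 0.6 3.0
   vertex 1.8 2.8 2.1
  endloop
 endfacet
 facet normal -0.308 -0.470 -0.827
  outer loop
   vertex 2.8 3.7 1.2
   vertex 4.5 0.3 2.5
   vertex 2.7 0.6 3.0
  endloop
 endfacet
 facet normal 0.875 0.457 0.163
  outer loop
   vertex 4.0 4.8 0.5
   vertex 4.9 2.4 2.4
   vertex 5.0 2.6 1.3
  endloop
 endfacet
 facet normal -0.159 -0.401 -0.902
  outer loop
   vertex 4.0 4.8 0.5
   vertex 5.0 2.6 1.3
   vertex 2.8 3.7 1.2
  endloop
 endfacet
 facet normal -0.626 -0.080 -0.775
  outer loop
   vertex 2.6 4.3 1.3
   vertex 2.8 3.7 1.2
   vertex 1.8 2.8 2.1
  endloop
 endfacet
 facet normal -0.491 -0.019 -0.871
  outer loop
   vertex 2.6 4.3 1.3
   vertex 4.0 4.8 0.5
   vertex 2.8 3.7 1.2
  endloop
 endfacet
 facet normal -0.023 0.480 0.877
  outer loop
   vertex 2.6 4.3 1.3
   vertex 1.8 2.8 2.1
   vertex 4.9 2.4 2.4
  endloop
 endfacet
 facet normal 0.187 0.652 0.735
  outer loop
   vertex 2.6 4.3 1.3
   vertex 4.9 2.4 2.4
   vertex 4.0 4.8 0.5
  endloop
 endfacet
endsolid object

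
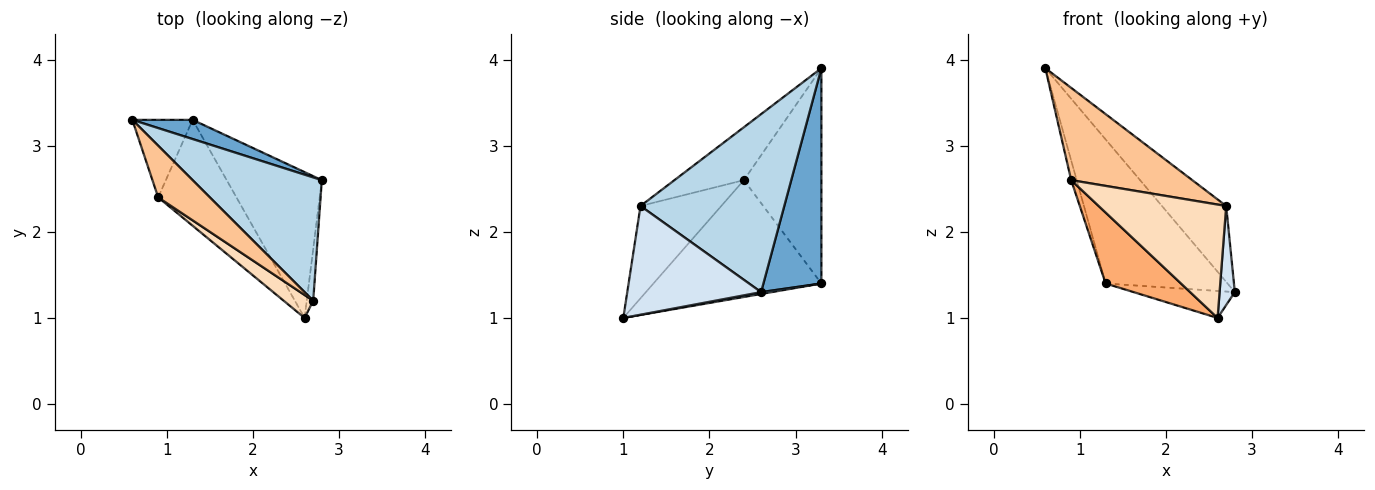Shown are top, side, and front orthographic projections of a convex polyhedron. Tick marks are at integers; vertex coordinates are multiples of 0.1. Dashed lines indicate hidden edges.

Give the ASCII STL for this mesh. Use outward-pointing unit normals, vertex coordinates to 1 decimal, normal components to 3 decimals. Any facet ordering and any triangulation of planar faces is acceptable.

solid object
 facet normal 0.426 0.897 0.119
  outer loop
   vertex 1.3 3.3 1.4
   vertex 0.6 3.3 3.9
   vertex 2.8 2.6 1.3
  endloop
 endfacet
 facet normal 0.019 0.182 -0.983
  outer loop
   vertex 1.3 3.3 1.4
   vertex 2.8 2.6 1.3
   vertex 2.6 1.0 1.0
  endloop
 endfacet
 facet normal 0.761 0.340 0.552
  outer loop
   vertex 2.7 1.2 2.3
   vertex 2.8 2.6 1.3
   vertex 0.6 3.3 3.9
  endloop
 endfacet
 facet normal 0.992 -0.113 -0.059
  outer loop
   vertex 2.7 1.2 2.3
   vertex 2.6 1.0 1.0
   vertex 2.8 2.6 1.3
  endloop
 endfacet
 facet normal -0.961 0.068 -0.269
  outer loop
   vertex 0.9 2.4 2.6
   vertex 0.6 3.3 3.9
   vertex 1.3 3.3 1.4
  endloop
 endfacet
 facet normal -0.778 -0.349 -0.521
  outer loop
   vertex 0.9 2.4 2.6
   vertex 1.3 3.3 1.4
   vertex 2.6 1.0 1.0
  endloop
 endfacet
 facet normal -0.447 -0.780 0.437
  outer loop
   vertex 0.9 2.4 2.6
   vertex 2.7 1.2 2.3
   vertex 0.6 3.3 3.9
  endloop
 endfacet
 facet normal -0.527 -0.833 0.169
  outer loop
   vertex 0.9 2.4 2.6
   vertex 2.6 1.0 1.0
   vertex 2.7 1.2 2.3
  endloop
 endfacet
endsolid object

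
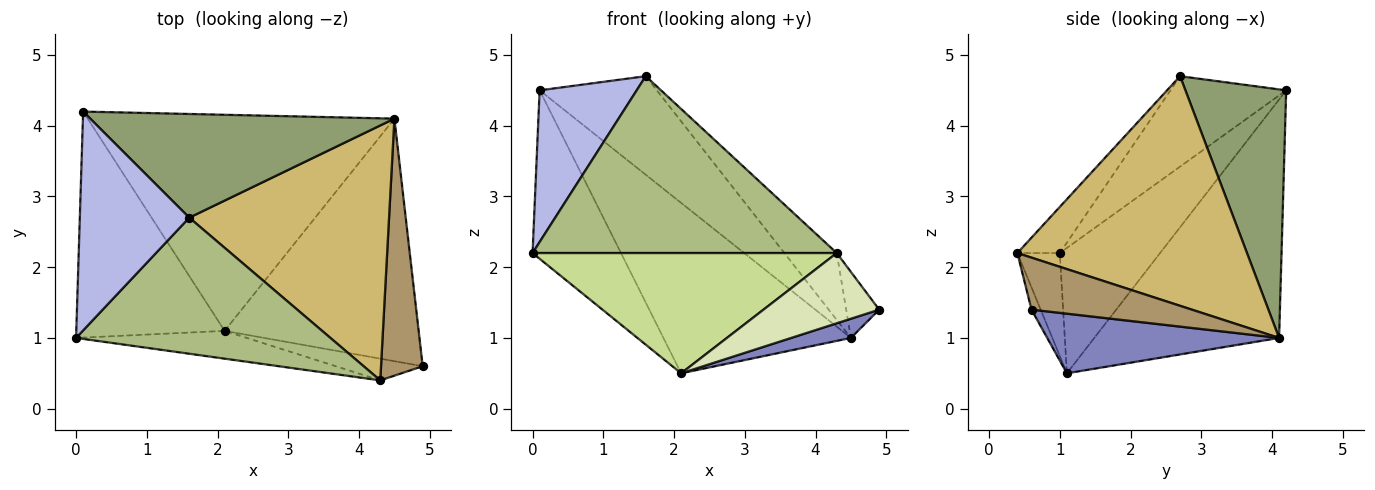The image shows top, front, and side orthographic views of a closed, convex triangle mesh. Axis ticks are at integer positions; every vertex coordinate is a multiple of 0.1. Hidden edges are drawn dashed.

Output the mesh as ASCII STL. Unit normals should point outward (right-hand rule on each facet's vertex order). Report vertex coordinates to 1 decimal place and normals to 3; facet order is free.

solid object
 facet normal -0.561 0.495 -0.664
  outer loop
   vertex 2.1 1.1 0.5
   vertex 0.0 1.0 2.2
   vertex 0.1 4.2 4.5
  endloop
 endfacet
 facet normal 0.293 -0.075 -0.953
  outer loop
   vertex 4.5 4.1 1.0
   vertex 4.9 0.6 1.4
   vertex 2.1 1.1 0.5
  endloop
 endfacet
 facet normal -0.521 0.529 -0.670
  outer loop
   vertex 4.5 4.1 1.0
   vertex 2.1 1.1 0.5
   vertex 0.1 4.2 4.5
  endloop
 endfacet
 facet normal -0.562 -0.471 0.680
  outer loop
   vertex 1.6 2.7 4.7
   vertex 0.1 4.2 4.5
   vertex 0.0 1.0 2.2
  endloop
 endfacet
 facet normal 0.510 0.593 0.624
  outer loop
   vertex 1.6 2.7 4.7
   vertex 4.5 4.1 1.0
   vertex 0.1 4.2 4.5
  endloop
 endfacet
 facet normal -0.110 -0.788 0.606
  outer loop
   vertex 4.3 0.4 2.2
   vertex 1.6 2.7 4.7
   vertex 0.0 1.0 2.2
  endloop
 endfacet
 facet normal -0.135 -0.965 -0.223
  outer loop
   vertex 4.3 0.4 2.2
   vertex 0.0 1.0 2.2
   vertex 2.1 1.1 0.5
  endloop
 endfacet
 facet normal -0.075 -0.953 -0.295
  outer loop
   vertex 4.3 0.4 2.2
   vertex 2.1 1.1 0.5
   vertex 4.9 0.6 1.4
  endloop
 endfacet
 facet normal 0.770 0.159 0.617
  outer loop
   vertex 4.3 0.4 2.2
   vertex 4.9 0.6 1.4
   vertex 4.5 4.1 1.0
  endloop
 endfacet
 facet normal 0.743 0.170 0.647
  outer loop
   vertex 4.3 0.4 2.2
   vertex 4.5 4.1 1.0
   vertex 1.6 2.7 4.7
  endloop
 endfacet
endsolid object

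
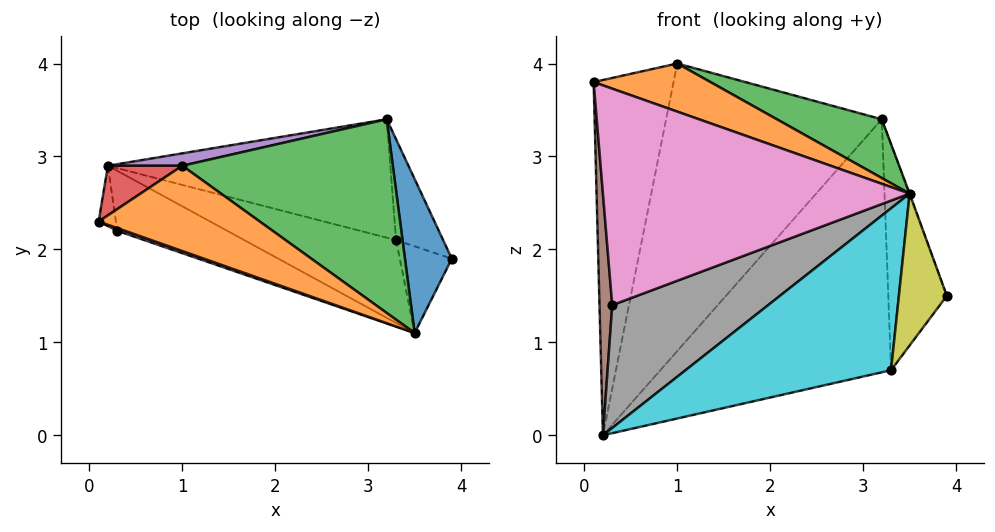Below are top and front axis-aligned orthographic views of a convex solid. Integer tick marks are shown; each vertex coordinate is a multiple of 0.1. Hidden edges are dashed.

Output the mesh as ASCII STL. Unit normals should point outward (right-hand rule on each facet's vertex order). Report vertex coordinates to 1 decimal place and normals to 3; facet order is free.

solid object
 facet normal 0.939 0.003 0.344
  outer loop
   vertex 3.5 1.1 2.6
   vertex 3.9 1.9 1.5
   vertex 3.2 3.4 3.4
  endloop
 endfacet
 facet normal 0.133 -0.487 0.863
  outer loop
   vertex 1.0 2.9 4.0
   vertex 0.1 2.3 3.8
   vertex 3.5 1.1 2.6
  endloop
 endfacet
 facet normal 0.311 -0.276 0.910
  outer loop
   vertex 1.0 2.9 4.0
   vertex 3.5 1.1 2.6
   vertex 3.2 3.4 3.4
  endloop
 endfacet
 facet normal -0.568 0.815 0.114
  outer loop
   vertex 1.0 2.9 4.0
   vertex 0.2 2.9 0.0
   vertex 0.1 2.3 3.8
  endloop
 endfacet
 facet normal -0.210 0.977 0.042
  outer loop
   vertex 1.0 2.9 4.0
   vertex 3.2 3.4 3.4
   vertex 0.2 2.9 0.0
  endloop
 endfacet
 facet normal -0.959 -0.274 -0.069
  outer loop
   vertex 0.3 2.2 1.4
   vertex 0.1 2.3 3.8
   vertex 0.2 2.9 0.0
  endloop
 endfacet
 facet normal -0.329 -0.944 0.012
  outer loop
   vertex 0.3 2.2 1.4
   vertex 3.5 1.1 2.6
   vertex 0.1 2.3 3.8
  endloop
 endfacet
 facet normal -0.143 -0.889 -0.434
  outer loop
   vertex 0.3 2.2 1.4
   vertex 0.2 2.9 0.0
   vertex 3.5 1.1 2.6
  endloop
 endfacet
 facet normal 0.349 -0.814 -0.465
  outer loop
   vertex 3.3 2.1 0.7
   vertex 3.9 1.9 1.5
   vertex 3.5 1.1 2.6
  endloop
 endfacet
 facet normal -0.126 -0.883 -0.452
  outer loop
   vertex 3.3 2.1 0.7
   vertex 3.5 1.1 2.6
   vertex 0.2 2.9 0.0
  endloop
 endfacet
 facet normal 0.647 0.696 -0.311
  outer loop
   vertex 3.3 2.1 0.7
   vertex 3.2 3.4 3.4
   vertex 3.9 1.9 1.5
  endloop
 endfacet
 facet normal 0.313 0.860 -0.403
  outer loop
   vertex 3.3 2.1 0.7
   vertex 0.2 2.9 0.0
   vertex 3.2 3.4 3.4
  endloop
 endfacet
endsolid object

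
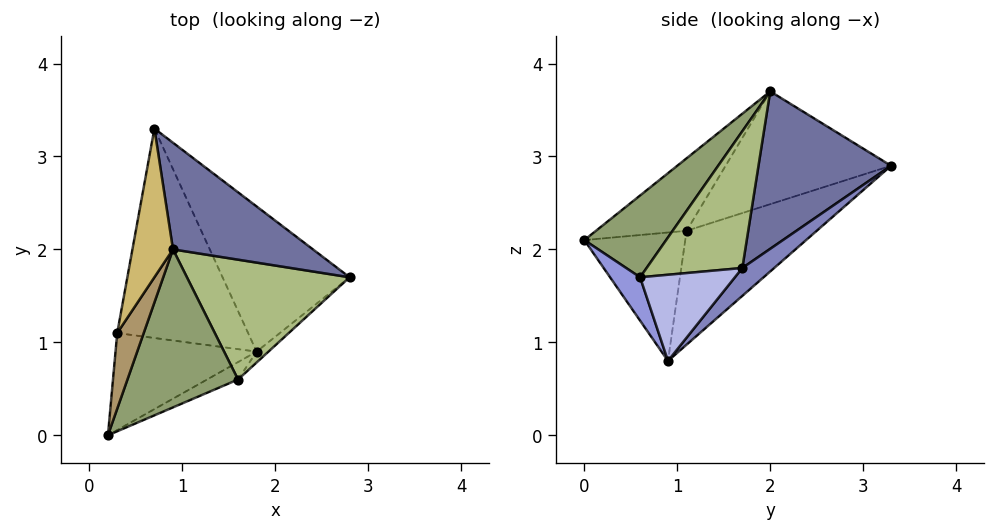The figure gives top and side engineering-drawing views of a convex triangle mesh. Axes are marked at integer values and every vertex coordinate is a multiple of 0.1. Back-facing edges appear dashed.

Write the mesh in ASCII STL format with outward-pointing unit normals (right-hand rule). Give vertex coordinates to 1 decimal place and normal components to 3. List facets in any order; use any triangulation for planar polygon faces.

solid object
 facet normal 0.662 0.464 0.589
  outer loop
   vertex 0.9 2.0 3.7
   vertex 2.8 1.7 1.8
   vertex 0.7 3.3 2.9
  endloop
 endfacet
 facet normal 0.155 0.690 -0.707
  outer loop
   vertex 1.8 0.9 0.8
   vertex 0.7 3.3 2.9
   vertex 2.8 1.7 1.8
  endloop
 endfacet
 facet normal 0.326 -0.916 -0.233
  outer loop
   vertex 1.6 0.6 1.7
   vertex 0.2 0.0 2.1
   vertex 1.8 0.9 0.8
  endloop
 endfacet
 facet normal 0.677 -0.730 -0.093
  outer loop
   vertex 1.6 0.6 1.7
   vertex 1.8 0.9 0.8
   vertex 2.8 1.7 1.8
  endloop
 endfacet
 facet normal 0.453 -0.648 0.612
  outer loop
   vertex 1.6 0.6 1.7
   vertex 0.9 2.0 3.7
   vertex 0.2 0.0 2.1
  endloop
 endfacet
 facet normal 0.510 -0.611 0.606
  outer loop
   vertex 1.6 0.6 1.7
   vertex 2.8 1.7 1.8
   vertex 0.9 2.0 3.7
  endloop
 endfacet
 facet normal -0.668 0.127 -0.734
  outer loop
   vertex 0.3 1.1 2.2
   vertex 1.8 0.9 0.8
   vertex 0.2 0.0 2.1
  endloop
 endfacet
 facet normal -0.618 0.338 -0.710
  outer loop
   vertex 0.3 1.1 2.2
   vertex 0.7 3.3 2.9
   vertex 1.8 0.9 0.8
  endloop
 endfacet
 facet normal -0.938 0.054 0.343
  outer loop
   vertex 0.3 1.1 2.2
   vertex 0.2 0.0 2.1
   vertex 0.9 2.0 3.7
  endloop
 endfacet
 facet normal -0.939 0.063 0.338
  outer loop
   vertex 0.3 1.1 2.2
   vertex 0.9 2.0 3.7
   vertex 0.7 3.3 2.9
  endloop
 endfacet
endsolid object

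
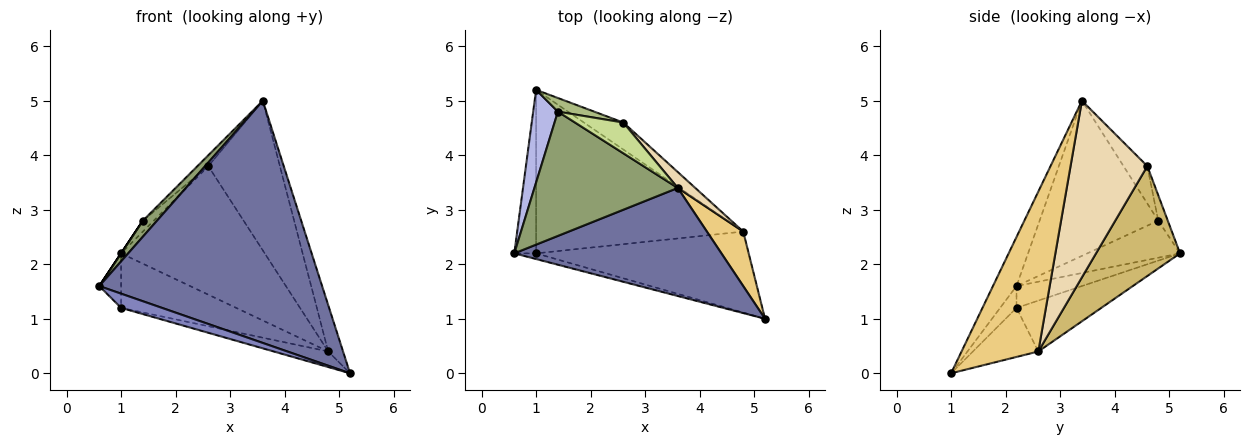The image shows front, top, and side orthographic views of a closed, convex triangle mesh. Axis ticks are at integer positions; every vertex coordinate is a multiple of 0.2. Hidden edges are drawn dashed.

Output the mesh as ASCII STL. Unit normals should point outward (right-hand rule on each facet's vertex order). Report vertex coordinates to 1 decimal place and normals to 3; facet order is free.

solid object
 facet normal -0.096 -0.909 0.406
  outer loop
   vertex 3.6 3.4 5.0
   vertex 0.6 2.2 1.6
   vertex 5.2 1.0 0.0
  endloop
 endfacet
 facet normal -0.348 -0.870 -0.348
  outer loop
   vertex 1.0 2.2 1.2
   vertex 5.2 1.0 0.0
   vertex 0.6 2.2 1.6
  endloop
 endfacet
 facet normal -0.688 0.229 -0.688
  outer loop
   vertex 1.0 2.2 1.2
   vertex 0.6 2.2 1.6
   vertex 1.0 5.2 2.2
  endloop
 endfacet
 facet normal -0.832 0.000 0.555
  outer loop
   vertex 1.4 4.8 2.8
   vertex 1.0 5.2 2.2
   vertex 0.6 2.2 1.6
  endloop
 endfacet
 facet normal -0.732 -0.087 0.676
  outer loop
   vertex 1.4 4.8 2.8
   vertex 0.6 2.2 1.6
   vertex 3.6 3.4 5.0
  endloop
 endfacet
 facet normal -0.480 0.548 0.685
  outer loop
   vertex 1.4 4.8 2.8
   vertex 2.6 4.6 3.8
   vertex 1.0 5.2 2.2
  endloop
 endfacet
 facet normal -0.589 0.270 0.761
  outer loop
   vertex 1.4 4.8 2.8
   vertex 3.6 3.4 5.0
   vertex 2.6 4.6 3.8
  endloop
 endfacet
 facet normal -0.221 0.184 -0.958
  outer loop
   vertex 4.8 2.6 0.4
   vertex 5.2 1.0 0.0
   vertex 1.0 2.2 1.2
  endloop
 endfacet
 facet normal -0.227 0.308 -0.924
  outer loop
   vertex 4.8 2.6 0.4
   vertex 1.0 2.2 1.2
   vertex 1.0 5.2 2.2
  endloop
 endfacet
 facet normal 0.497 0.849 -0.178
  outer loop
   vertex 4.8 2.6 0.4
   vertex 1.0 5.2 2.2
   vertex 2.6 4.6 3.8
  endloop
 endfacet
 facet normal 0.958 0.185 0.218
  outer loop
   vertex 4.8 2.6 0.4
   vertex 3.6 3.4 5.0
   vertex 5.2 1.0 0.0
  endloop
 endfacet
 facet normal 0.730 0.680 0.072
  outer loop
   vertex 4.8 2.6 0.4
   vertex 2.6 4.6 3.8
   vertex 3.6 3.4 5.0
  endloop
 endfacet
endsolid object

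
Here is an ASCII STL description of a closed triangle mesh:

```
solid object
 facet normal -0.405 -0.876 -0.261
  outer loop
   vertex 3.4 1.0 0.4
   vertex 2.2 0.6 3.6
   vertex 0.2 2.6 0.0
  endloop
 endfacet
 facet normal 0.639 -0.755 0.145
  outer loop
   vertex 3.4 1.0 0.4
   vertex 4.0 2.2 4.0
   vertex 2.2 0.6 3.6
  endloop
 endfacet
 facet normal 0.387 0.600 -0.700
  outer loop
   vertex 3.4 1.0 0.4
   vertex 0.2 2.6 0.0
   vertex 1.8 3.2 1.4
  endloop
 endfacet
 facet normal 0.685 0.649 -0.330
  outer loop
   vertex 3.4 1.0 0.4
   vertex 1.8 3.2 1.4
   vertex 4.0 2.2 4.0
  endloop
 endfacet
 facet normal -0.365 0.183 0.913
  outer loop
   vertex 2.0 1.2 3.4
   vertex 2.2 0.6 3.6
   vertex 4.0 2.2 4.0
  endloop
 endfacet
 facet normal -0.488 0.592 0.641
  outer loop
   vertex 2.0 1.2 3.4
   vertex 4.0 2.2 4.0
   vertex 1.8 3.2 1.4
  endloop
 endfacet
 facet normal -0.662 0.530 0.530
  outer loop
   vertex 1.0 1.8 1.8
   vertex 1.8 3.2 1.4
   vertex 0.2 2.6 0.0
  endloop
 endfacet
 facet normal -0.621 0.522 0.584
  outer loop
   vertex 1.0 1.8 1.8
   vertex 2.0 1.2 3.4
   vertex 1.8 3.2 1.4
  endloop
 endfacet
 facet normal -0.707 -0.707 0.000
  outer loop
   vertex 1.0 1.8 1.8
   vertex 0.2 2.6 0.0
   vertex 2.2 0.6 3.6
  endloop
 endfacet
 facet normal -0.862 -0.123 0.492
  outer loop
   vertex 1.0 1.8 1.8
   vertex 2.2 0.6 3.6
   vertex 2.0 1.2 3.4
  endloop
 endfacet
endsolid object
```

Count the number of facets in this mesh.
10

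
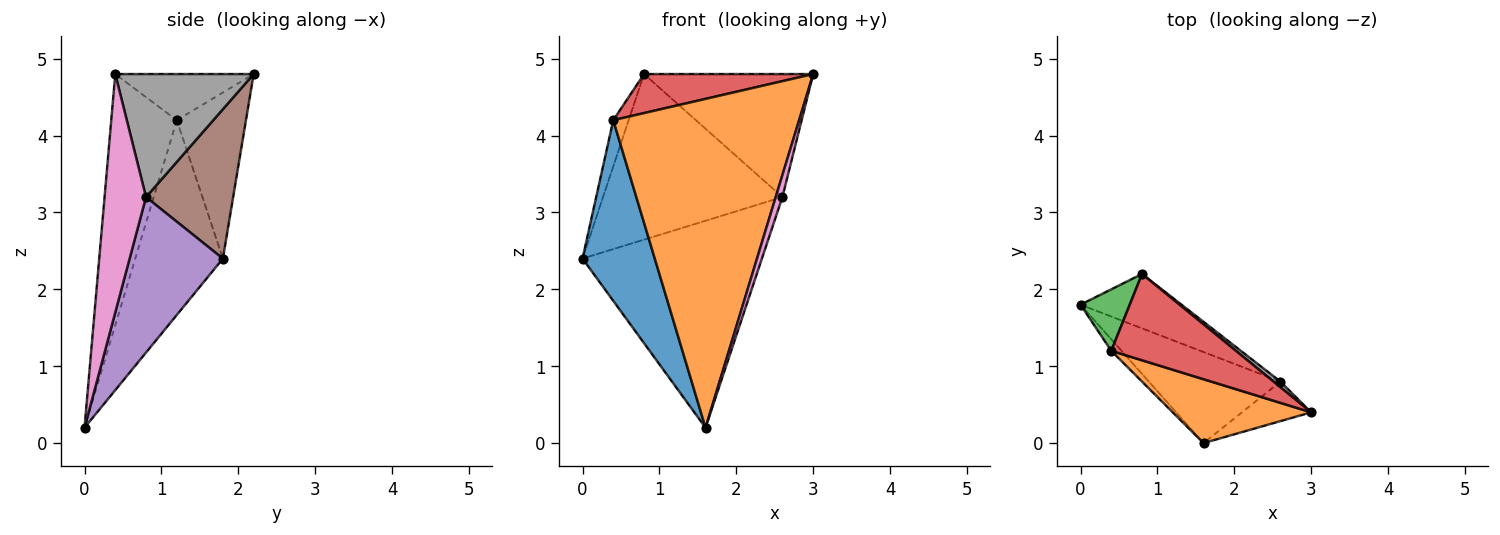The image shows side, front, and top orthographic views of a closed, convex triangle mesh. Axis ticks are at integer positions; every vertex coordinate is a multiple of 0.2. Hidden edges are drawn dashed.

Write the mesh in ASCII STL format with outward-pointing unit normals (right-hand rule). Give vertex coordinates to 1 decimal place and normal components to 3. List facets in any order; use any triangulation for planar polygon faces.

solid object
 facet normal -0.771 -0.636 -0.041
  outer loop
   vertex 0.4 1.2 4.2
   vertex 0.0 1.8 2.4
   vertex 1.6 0.0 0.2
  endloop
 endfacet
 facet normal -0.327 -0.928 0.180
  outer loop
   vertex 0.4 1.2 4.2
   vertex 1.6 0.0 0.2
   vertex 3.0 0.4 4.8
  endloop
 endfacet
 facet normal -0.938 0.208 0.278
  outer loop
   vertex 0.4 1.2 4.2
   vertex 0.8 2.2 4.8
   vertex 0.0 1.8 2.4
  endloop
 endfacet
 facet normal -0.319 -0.390 0.863
  outer loop
   vertex 0.4 1.2 4.2
   vertex 3.0 0.4 4.8
   vertex 0.8 2.2 4.8
  endloop
 endfacet
 facet normal 0.430 0.826 -0.364
  outer loop
   vertex 2.6 0.8 3.2
   vertex 1.6 0.0 0.2
   vertex 0.0 1.8 2.4
  endloop
 endfacet
 facet normal 0.419 0.863 -0.283
  outer loop
   vertex 2.6 0.8 3.2
   vertex 0.0 1.8 2.4
   vertex 0.8 2.2 4.8
  endloop
 endfacet
 facet normal 0.949 -0.153 -0.276
  outer loop
   vertex 2.6 0.8 3.2
   vertex 3.0 0.4 4.8
   vertex 1.6 0.0 0.2
  endloop
 endfacet
 facet normal 0.633 0.773 0.035
  outer loop
   vertex 2.6 0.8 3.2
   vertex 0.8 2.2 4.8
   vertex 3.0 0.4 4.8
  endloop
 endfacet
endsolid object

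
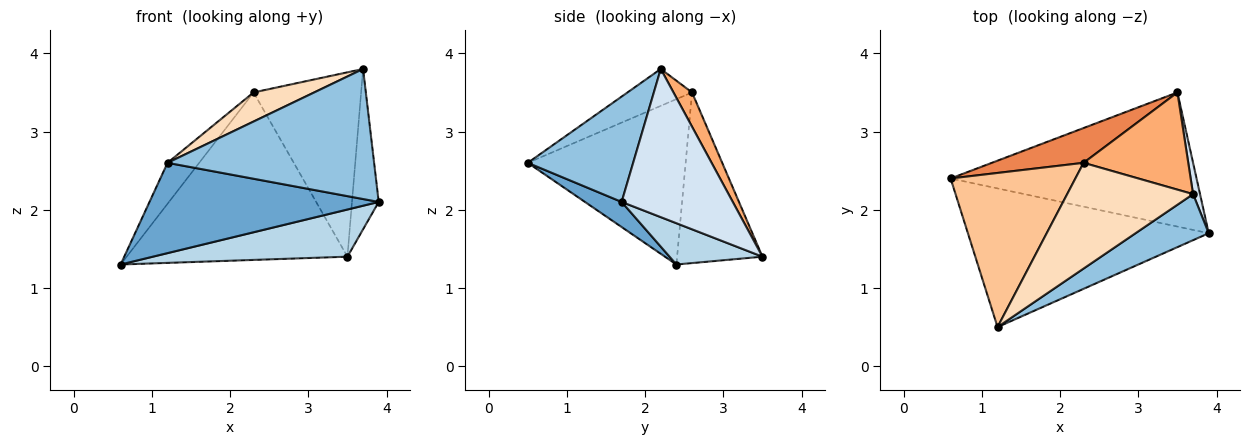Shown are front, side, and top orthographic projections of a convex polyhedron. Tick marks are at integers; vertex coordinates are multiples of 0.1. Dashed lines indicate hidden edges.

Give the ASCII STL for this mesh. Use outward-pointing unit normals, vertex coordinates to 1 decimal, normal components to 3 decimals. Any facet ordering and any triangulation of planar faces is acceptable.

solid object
 facet normal 0.087 -0.544 -0.835
  outer loop
   vertex 1.2 0.5 2.6
   vertex 0.6 2.4 1.3
   vertex 3.9 1.7 2.1
  endloop
 endfacet
 facet normal 0.433 -0.850 0.301
  outer loop
   vertex 3.7 2.2 3.8
   vertex 1.2 0.5 2.6
   vertex 3.9 1.7 2.1
  endloop
 endfacet
 facet normal 0.156 -0.328 -0.932
  outer loop
   vertex 3.5 3.5 1.4
   vertex 3.9 1.7 2.1
   vertex 0.6 2.4 1.3
  endloop
 endfacet
 facet normal 0.971 0.234 0.046
  outer loop
   vertex 3.5 3.5 1.4
   vertex 3.7 2.2 3.8
   vertex 3.9 1.7 2.1
  endloop
 endfacet
 facet normal -0.354 0.916 0.190
  outer loop
   vertex 2.3 2.6 3.5
   vertex 3.5 3.5 1.4
   vertex 0.6 2.4 1.3
  endloop
 endfacet
 facet normal 0.151 0.874 0.461
  outer loop
   vertex 2.3 2.6 3.5
   vertex 3.7 2.2 3.8
   vertex 3.5 3.5 1.4
  endloop
 endfacet
 facet normal -0.788 0.158 0.595
  outer loop
   vertex 2.3 2.6 3.5
   vertex 0.6 2.4 1.3
   vertex 1.2 0.5 2.6
  endloop
 endfacet
 facet normal -0.272 -0.255 0.928
  outer loop
   vertex 2.3 2.6 3.5
   vertex 1.2 0.5 2.6
   vertex 3.7 2.2 3.8
  endloop
 endfacet
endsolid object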